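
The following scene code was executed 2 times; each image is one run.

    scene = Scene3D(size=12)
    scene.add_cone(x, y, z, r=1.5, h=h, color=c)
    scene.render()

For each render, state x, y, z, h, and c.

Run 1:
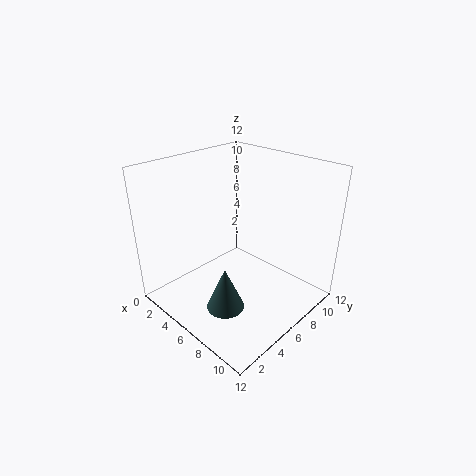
x = 7.5; y = 3; z = 1.5; h = 3.5; c = 'darkslategray'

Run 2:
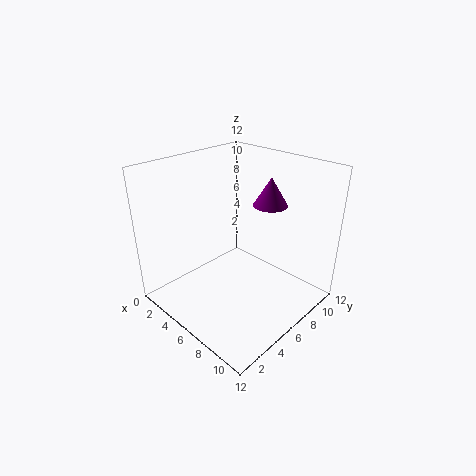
x = 6.5; y = 9.5; z = 8; h = 2.5; c = 'purple'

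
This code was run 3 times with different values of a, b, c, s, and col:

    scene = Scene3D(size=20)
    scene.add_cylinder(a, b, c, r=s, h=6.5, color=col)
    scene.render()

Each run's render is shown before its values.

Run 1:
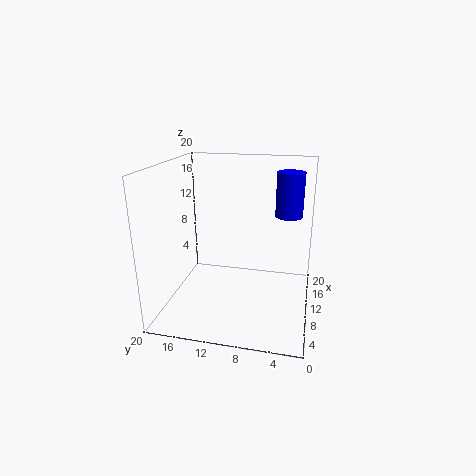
a = 15, b = 3.5, c = 12, s = 2, col = 'blue'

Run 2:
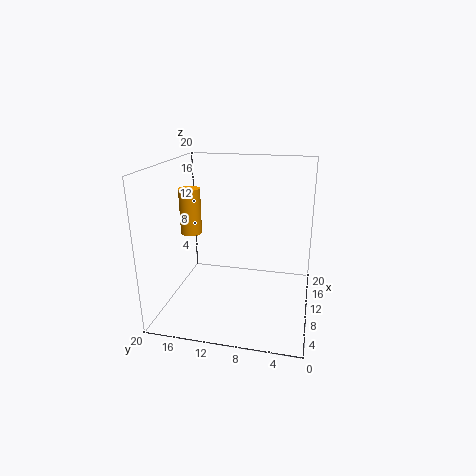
a = 10.5, b = 17, c = 10, s = 1.5, col = 'orange'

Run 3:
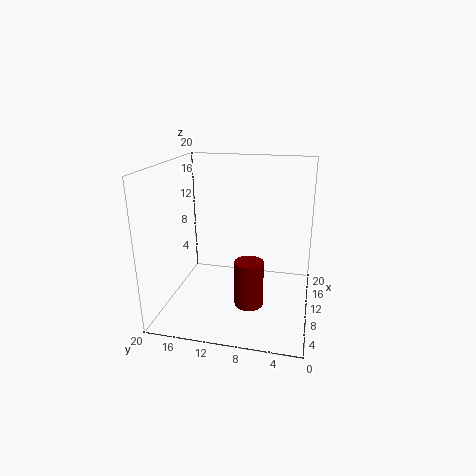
a = 8, b = 8, c = 1, s = 2, col = 'maroon'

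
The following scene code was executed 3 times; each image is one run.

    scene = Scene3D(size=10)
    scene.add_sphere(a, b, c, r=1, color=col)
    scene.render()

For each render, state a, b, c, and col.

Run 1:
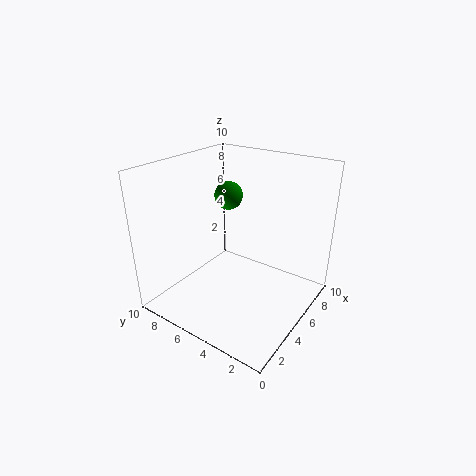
a = 6
b = 6.5
c = 7.5
col = 'green'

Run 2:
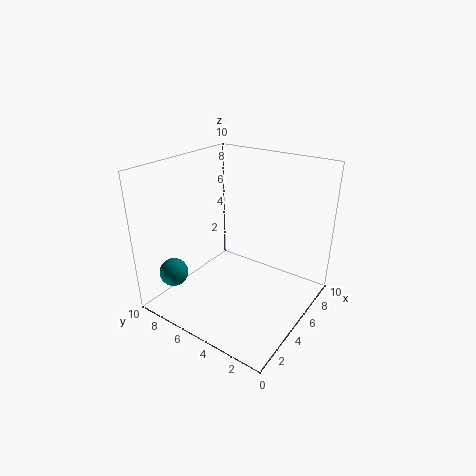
a = 2
b = 8.5
c = 2.5
col = 'teal'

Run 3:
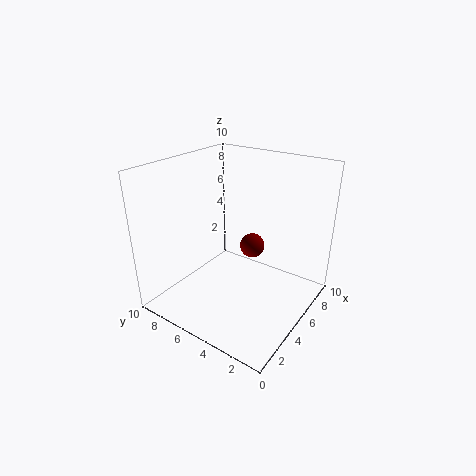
a = 8.5
b = 6
c = 2.5
col = 'maroon'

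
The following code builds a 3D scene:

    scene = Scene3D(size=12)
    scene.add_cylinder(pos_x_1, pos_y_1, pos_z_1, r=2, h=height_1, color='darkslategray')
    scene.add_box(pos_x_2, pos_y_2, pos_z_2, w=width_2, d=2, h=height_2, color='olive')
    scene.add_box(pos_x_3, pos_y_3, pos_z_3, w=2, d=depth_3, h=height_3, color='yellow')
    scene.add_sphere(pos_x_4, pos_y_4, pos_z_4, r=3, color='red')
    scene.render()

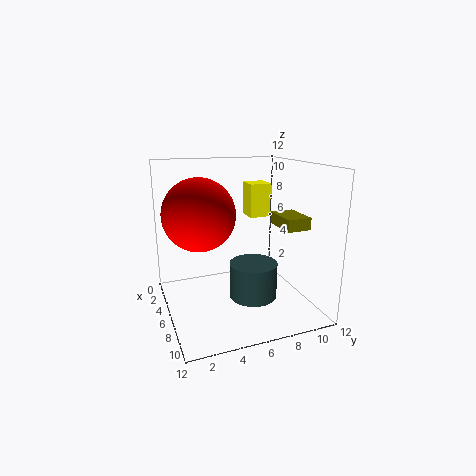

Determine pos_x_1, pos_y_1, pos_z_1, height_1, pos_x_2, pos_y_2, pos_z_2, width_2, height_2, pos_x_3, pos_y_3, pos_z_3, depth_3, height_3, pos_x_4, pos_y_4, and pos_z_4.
pos_x_1 = 7
pos_y_1 = 7
pos_z_1 = 1
height_1 = 3
pos_x_2 = 6
pos_y_2 = 9
pos_z_2 = 7
width_2 = 3
height_2 = 1
pos_x_3 = 2
pos_y_3 = 8
pos_z_3 = 7
depth_3 = 2
height_3 = 3
pos_x_4 = 5
pos_y_4 = 3
pos_z_4 = 8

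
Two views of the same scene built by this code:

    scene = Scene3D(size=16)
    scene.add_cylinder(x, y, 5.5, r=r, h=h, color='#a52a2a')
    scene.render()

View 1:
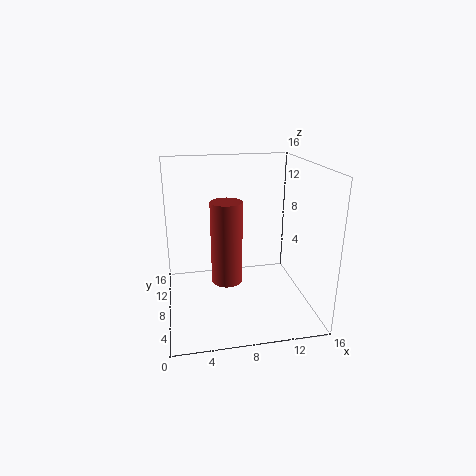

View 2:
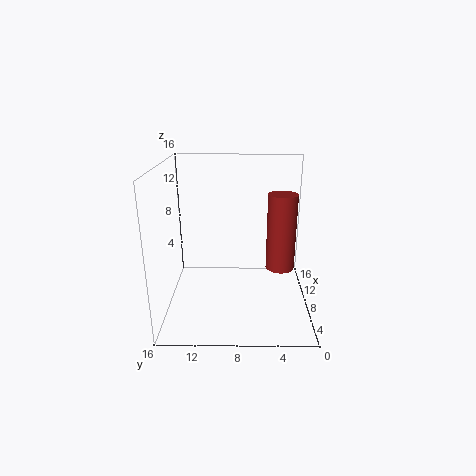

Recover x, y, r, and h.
x = 6; y = 3.5; r = 1.5; h = 8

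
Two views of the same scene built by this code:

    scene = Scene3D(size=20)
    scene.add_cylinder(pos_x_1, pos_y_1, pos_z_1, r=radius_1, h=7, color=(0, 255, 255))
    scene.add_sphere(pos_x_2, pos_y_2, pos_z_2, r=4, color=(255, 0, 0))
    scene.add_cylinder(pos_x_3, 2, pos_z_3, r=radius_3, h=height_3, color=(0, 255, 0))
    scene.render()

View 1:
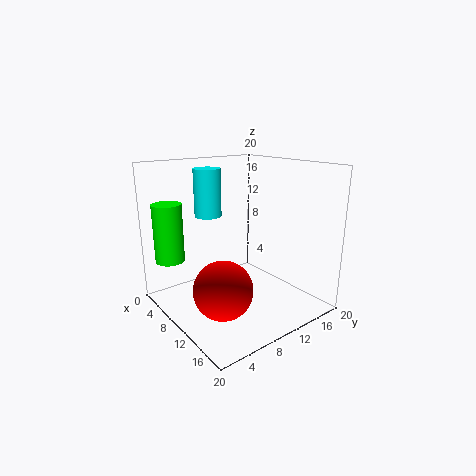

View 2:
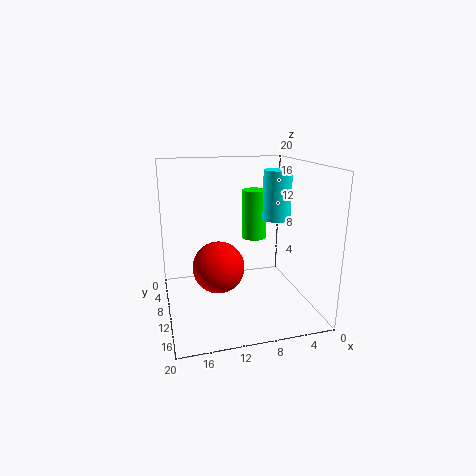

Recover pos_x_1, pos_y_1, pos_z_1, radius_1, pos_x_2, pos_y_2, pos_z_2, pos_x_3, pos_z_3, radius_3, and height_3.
pos_x_1 = 4; pos_y_1 = 9; pos_z_1 = 12; radius_1 = 2; pos_x_2 = 12; pos_y_2 = 6; pos_z_2 = 4; pos_x_3 = 5; pos_z_3 = 7; radius_3 = 2; height_3 = 8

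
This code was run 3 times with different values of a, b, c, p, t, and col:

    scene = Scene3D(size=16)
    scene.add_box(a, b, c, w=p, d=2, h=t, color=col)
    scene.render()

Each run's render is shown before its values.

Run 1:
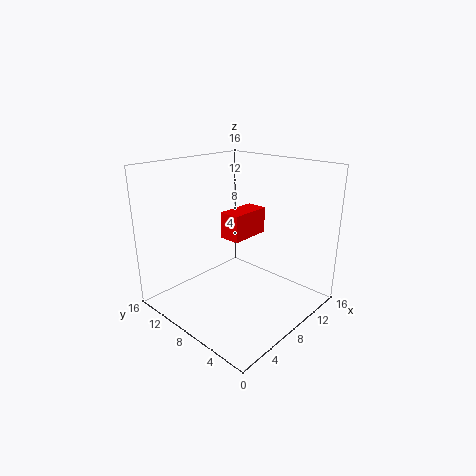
a = 3.5
b = 4
c = 10
p = 4
t = 2.5
col = 'red'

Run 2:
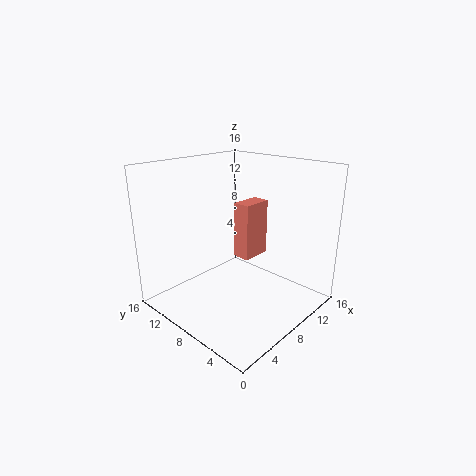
a = 9
b = 7.5
c = 5
p = 3.5
t = 6.5
col = 'salmon'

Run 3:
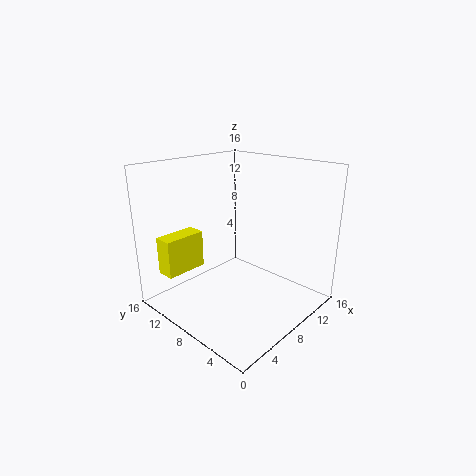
a = 0.5
b = 10.5
c = 5
p = 4.5
t = 4
col = 'yellow'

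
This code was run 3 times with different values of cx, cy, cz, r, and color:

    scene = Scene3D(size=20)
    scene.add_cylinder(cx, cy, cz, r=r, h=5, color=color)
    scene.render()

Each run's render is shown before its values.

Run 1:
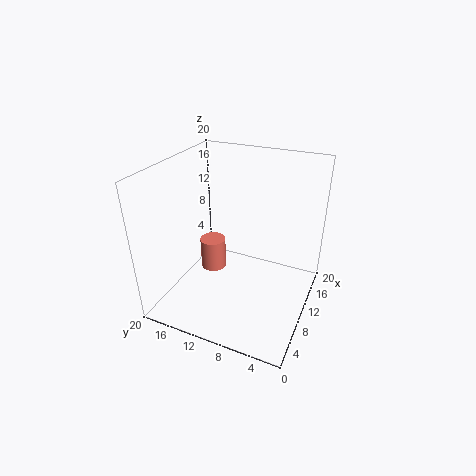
cx = 13.5; cy = 16; cz = 1.5; r = 2; color = 'salmon'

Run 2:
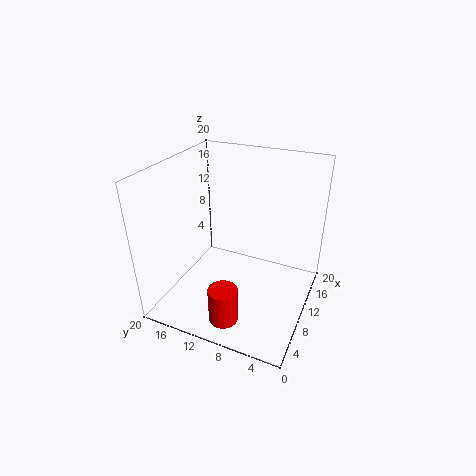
cx = 4; cy = 9.5; cz = 0.5; r = 2; color = 'red'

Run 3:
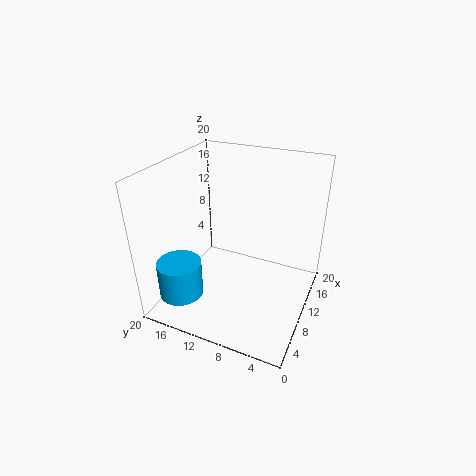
cx = 4; cy = 16; cz = 3; r = 3; color = 'deepskyblue'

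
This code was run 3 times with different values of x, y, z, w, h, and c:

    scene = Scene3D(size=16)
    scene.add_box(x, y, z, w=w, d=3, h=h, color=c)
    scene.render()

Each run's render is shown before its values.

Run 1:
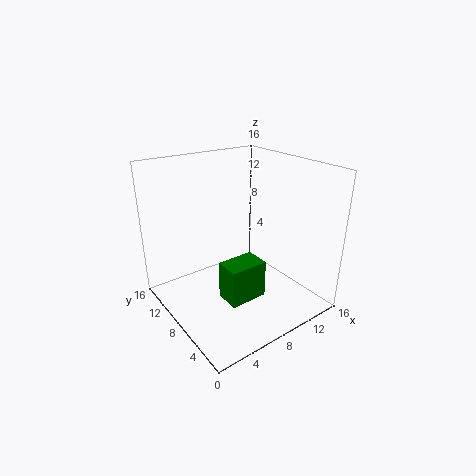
x = 6; y = 6; z = 0.5; w = 4.5; h = 4.5; c = 'green'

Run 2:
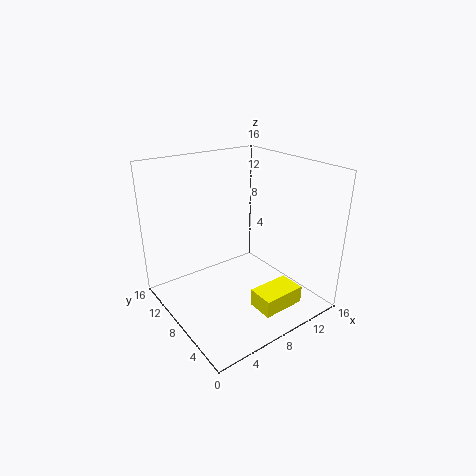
x = 8; y = 2.5; z = 0.5; w = 5; h = 2; c = 'yellow'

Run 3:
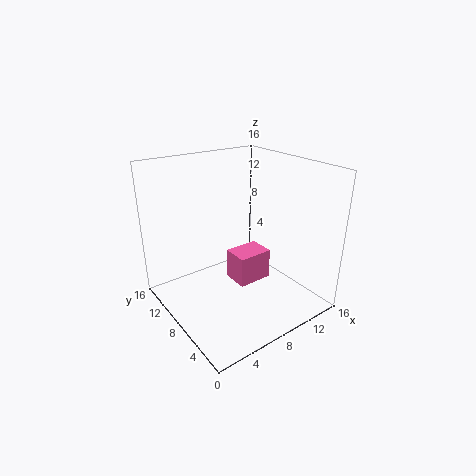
x = 7.5; y = 6.5; z = 2.5; w = 4; h = 3.5; c = 'hotpink'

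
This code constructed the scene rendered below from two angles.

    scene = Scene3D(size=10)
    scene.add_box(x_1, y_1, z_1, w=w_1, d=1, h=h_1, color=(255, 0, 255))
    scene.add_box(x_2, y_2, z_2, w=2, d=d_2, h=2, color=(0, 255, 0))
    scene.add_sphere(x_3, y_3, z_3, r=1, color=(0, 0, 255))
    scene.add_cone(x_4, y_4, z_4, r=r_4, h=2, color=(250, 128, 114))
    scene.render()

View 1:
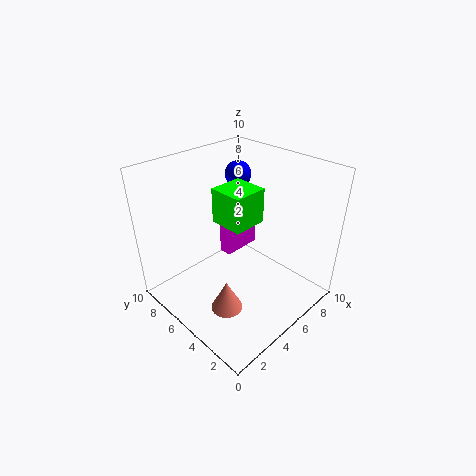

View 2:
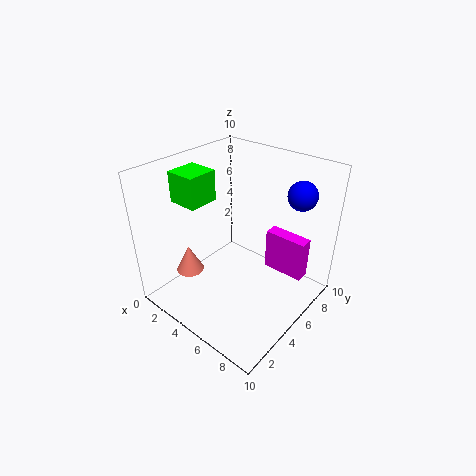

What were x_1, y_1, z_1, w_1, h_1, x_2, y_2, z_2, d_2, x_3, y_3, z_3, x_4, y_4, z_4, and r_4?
x_1 = 6
y_1 = 7
z_1 = 2
w_1 = 3
h_1 = 3
x_2 = 2
y_2 = 2
z_2 = 8
d_2 = 2
x_3 = 8
y_3 = 8
z_3 = 8
x_4 = 2
y_4 = 3
z_4 = 2
r_4 = 1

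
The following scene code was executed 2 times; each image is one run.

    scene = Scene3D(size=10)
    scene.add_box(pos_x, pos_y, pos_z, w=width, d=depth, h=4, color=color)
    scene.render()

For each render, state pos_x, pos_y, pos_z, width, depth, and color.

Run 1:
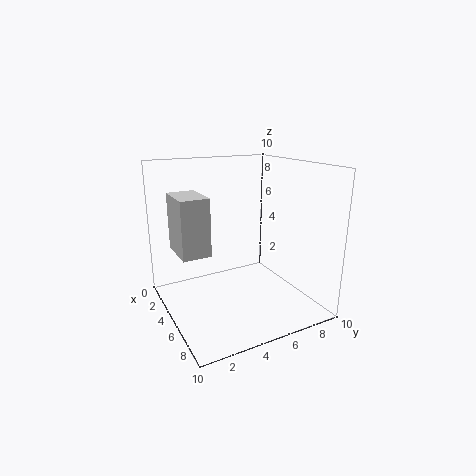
pos_x = 2, pos_y = 1, pos_z = 4, width = 3, depth = 2, color = 'lightgray'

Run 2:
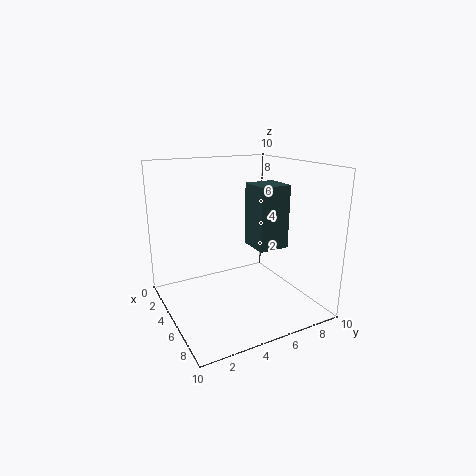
pos_x = 6, pos_y = 5, pos_z = 5, width = 2, depth = 2, color = 'darkslategray'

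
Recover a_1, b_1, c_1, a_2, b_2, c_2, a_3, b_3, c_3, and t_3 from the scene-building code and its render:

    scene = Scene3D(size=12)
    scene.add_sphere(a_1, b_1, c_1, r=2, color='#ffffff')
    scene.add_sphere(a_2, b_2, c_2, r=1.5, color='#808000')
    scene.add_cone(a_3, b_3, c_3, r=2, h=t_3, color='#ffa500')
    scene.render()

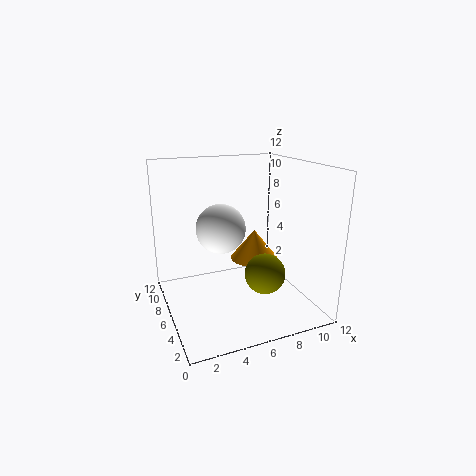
a_1 = 4.5; b_1 = 6; c_1 = 7; a_2 = 6.5; b_2 = 2; c_2 = 4.5; a_3 = 7.5; b_3 = 6; c_3 = 4; t_3 = 2.5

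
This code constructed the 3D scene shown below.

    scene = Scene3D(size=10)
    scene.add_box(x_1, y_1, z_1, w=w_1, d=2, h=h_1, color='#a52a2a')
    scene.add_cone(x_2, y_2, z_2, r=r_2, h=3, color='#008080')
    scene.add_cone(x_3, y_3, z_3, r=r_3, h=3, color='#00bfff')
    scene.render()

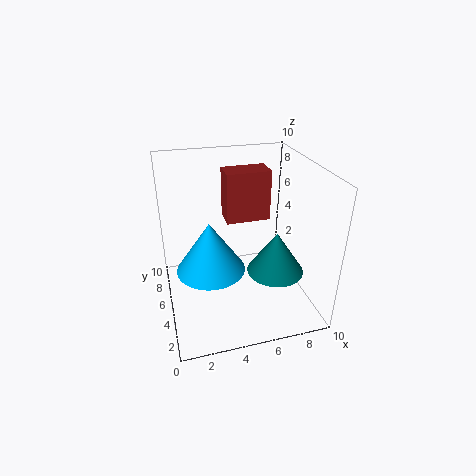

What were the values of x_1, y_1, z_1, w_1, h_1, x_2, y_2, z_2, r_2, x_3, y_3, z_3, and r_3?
x_1 = 5
y_1 = 8
z_1 = 4.5
w_1 = 3.5
h_1 = 4
x_2 = 7.5
y_2 = 4
z_2 = 2.5
r_2 = 2
x_3 = 2.5
y_3 = 2
z_3 = 5
r_3 = 2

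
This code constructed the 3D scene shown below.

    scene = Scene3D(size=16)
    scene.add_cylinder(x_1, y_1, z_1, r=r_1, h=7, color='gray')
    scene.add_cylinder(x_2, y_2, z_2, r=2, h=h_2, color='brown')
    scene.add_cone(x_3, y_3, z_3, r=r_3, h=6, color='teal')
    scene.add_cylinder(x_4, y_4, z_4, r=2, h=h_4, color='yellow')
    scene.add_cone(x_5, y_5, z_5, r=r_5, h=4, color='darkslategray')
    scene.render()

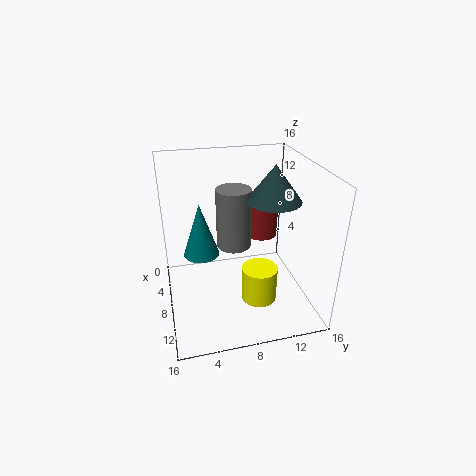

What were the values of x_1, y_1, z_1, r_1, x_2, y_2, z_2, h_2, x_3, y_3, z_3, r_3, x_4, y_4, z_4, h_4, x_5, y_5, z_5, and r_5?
x_1 = 6; y_1 = 8; z_1 = 6; r_1 = 2; x_2 = 4; y_2 = 12; z_2 = 6; h_2 = 5; x_3 = 7; y_3 = 4; z_3 = 6; r_3 = 2; x_4 = 10; y_4 = 10; z_4 = 1; h_4 = 4; x_5 = 8; y_5 = 12; z_5 = 12; r_5 = 3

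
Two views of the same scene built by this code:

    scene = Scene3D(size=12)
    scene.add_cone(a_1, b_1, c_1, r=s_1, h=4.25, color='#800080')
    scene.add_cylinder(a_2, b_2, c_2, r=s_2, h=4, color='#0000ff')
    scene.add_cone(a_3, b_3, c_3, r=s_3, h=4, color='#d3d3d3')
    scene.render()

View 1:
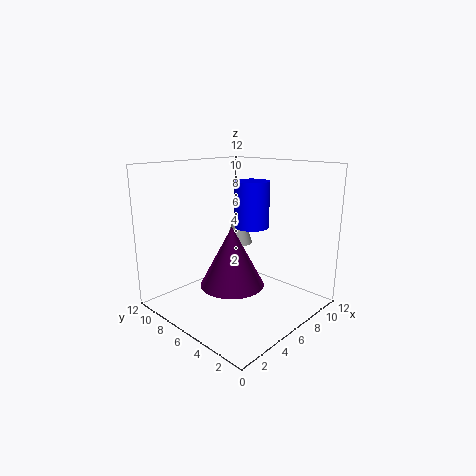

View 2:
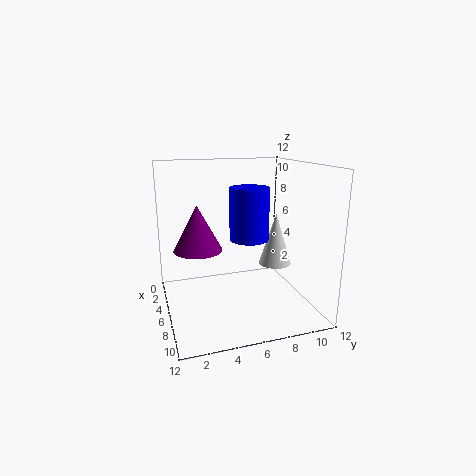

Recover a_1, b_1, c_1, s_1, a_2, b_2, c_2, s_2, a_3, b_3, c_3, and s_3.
a_1 = 2.5, b_1 = 3.25, c_1 = 4, s_1 = 2.25, a_2 = 8, b_2 = 6.25, c_2 = 6.5, s_2 = 1.5, a_3 = 8.5, b_3 = 8.25, c_3 = 4.5, s_3 = 1.25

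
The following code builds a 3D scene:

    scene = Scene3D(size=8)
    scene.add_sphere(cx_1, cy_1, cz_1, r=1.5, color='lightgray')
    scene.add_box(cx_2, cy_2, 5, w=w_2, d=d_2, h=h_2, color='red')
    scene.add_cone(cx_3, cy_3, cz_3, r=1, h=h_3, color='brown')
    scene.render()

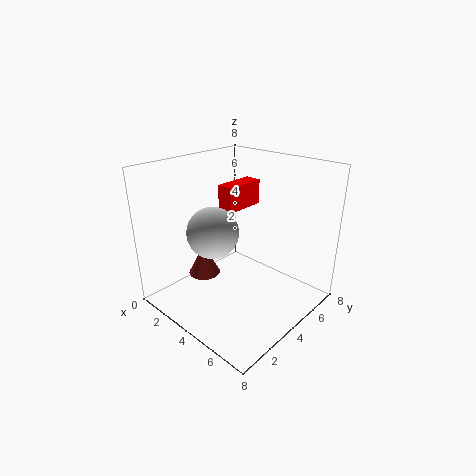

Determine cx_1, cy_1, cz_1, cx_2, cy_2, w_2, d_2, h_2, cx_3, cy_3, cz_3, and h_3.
cx_1 = 2.5, cy_1 = 3.5, cz_1 = 4, cx_2 = 2, cy_2 = 4.5, w_2 = 1, d_2 = 2.5, h_2 = 1.5, cx_3 = 1, cy_3 = 4, cz_3 = 0.5, h_3 = 2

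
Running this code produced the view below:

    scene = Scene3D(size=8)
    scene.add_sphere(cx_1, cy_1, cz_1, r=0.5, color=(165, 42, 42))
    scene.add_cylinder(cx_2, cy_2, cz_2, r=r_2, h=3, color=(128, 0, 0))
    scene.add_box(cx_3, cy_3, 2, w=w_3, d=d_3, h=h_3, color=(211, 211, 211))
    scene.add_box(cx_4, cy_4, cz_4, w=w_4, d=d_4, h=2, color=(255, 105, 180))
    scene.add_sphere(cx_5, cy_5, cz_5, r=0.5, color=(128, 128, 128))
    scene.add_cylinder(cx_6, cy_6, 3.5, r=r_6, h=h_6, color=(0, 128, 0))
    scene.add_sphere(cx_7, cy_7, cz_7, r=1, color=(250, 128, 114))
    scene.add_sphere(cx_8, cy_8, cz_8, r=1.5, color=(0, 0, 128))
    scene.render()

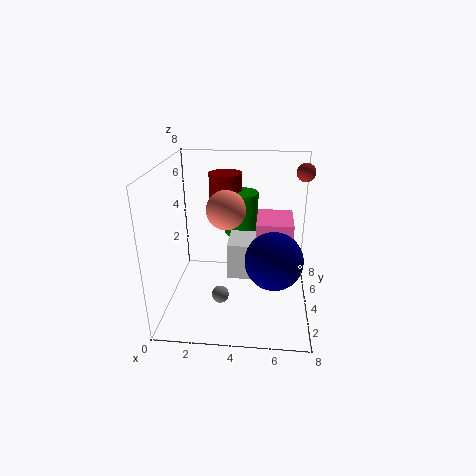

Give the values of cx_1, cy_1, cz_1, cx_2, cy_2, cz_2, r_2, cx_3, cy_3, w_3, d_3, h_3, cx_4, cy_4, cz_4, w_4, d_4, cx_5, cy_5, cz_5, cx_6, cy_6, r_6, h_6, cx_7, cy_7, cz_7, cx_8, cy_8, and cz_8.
cx_1 = 7.5
cy_1 = 5
cz_1 = 7.5
cx_2 = 3
cy_2 = 6.5
cz_2 = 4
r_2 = 1
cx_3 = 3.5
cy_3 = 3
w_3 = 2
d_3 = 2
h_3 = 2
cx_4 = 5
cy_4 = 3.5
cz_4 = 3
w_4 = 2
d_4 = 2.5
cx_5 = 3
cy_5 = 3.5
cz_5 = 0.5
cx_6 = 4
cy_6 = 6
r_6 = 1
h_6 = 2.5
cx_7 = 3.5
cy_7 = 3
cz_7 = 6
cx_8 = 6
cy_8 = 2.5
cz_8 = 3.5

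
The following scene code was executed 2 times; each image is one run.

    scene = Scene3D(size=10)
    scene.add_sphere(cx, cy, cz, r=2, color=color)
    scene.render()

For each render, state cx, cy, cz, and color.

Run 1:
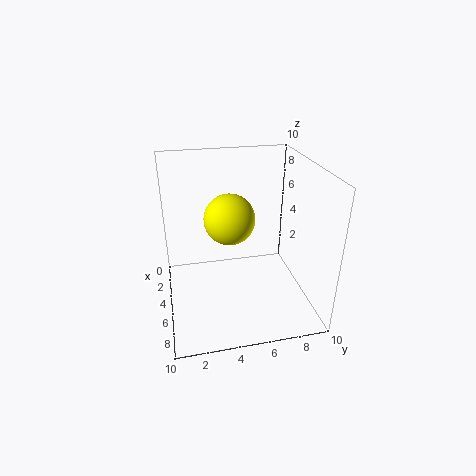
cx = 2, cy = 5, cz = 5, color = 'yellow'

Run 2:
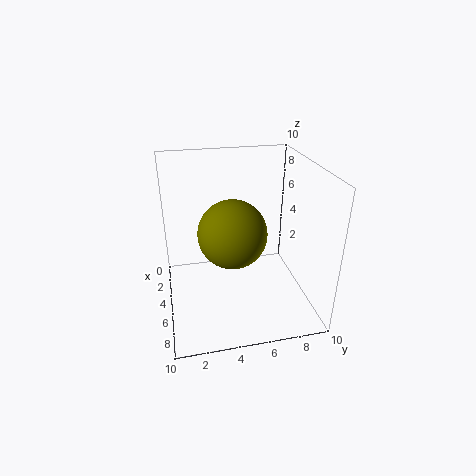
cx = 8, cy = 4, cz = 7, color = 'olive'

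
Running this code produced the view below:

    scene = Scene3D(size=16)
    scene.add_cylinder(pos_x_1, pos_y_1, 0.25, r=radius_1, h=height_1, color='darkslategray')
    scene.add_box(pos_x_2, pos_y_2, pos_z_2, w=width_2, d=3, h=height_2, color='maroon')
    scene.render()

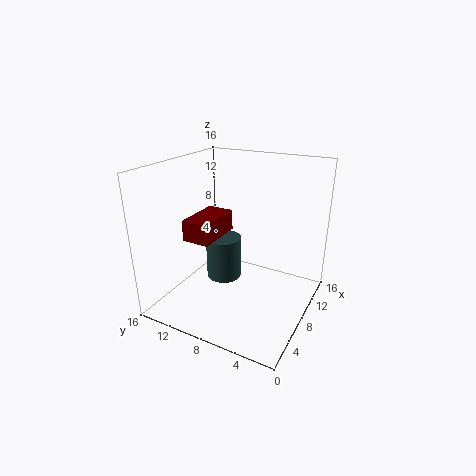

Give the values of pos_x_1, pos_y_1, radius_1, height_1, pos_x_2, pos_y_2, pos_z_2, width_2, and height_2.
pos_x_1 = 11.5, pos_y_1 = 12, radius_1 = 2.25, height_1 = 5.5, pos_x_2 = 3.75, pos_y_2 = 9.25, pos_z_2 = 8.5, width_2 = 5.25, height_2 = 2.25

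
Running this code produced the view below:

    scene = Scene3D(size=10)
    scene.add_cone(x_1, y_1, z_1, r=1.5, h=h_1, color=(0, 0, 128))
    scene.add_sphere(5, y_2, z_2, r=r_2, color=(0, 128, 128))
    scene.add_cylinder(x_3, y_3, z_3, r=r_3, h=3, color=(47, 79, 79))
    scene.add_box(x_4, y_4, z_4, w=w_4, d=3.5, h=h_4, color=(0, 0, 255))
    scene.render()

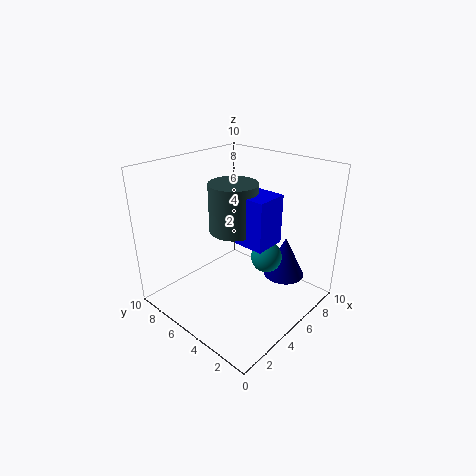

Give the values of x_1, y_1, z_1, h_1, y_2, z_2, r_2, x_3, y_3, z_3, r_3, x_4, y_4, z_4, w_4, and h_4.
x_1 = 8
y_1 = 3
z_1 = 1.5
h_1 = 3
y_2 = 2.5
z_2 = 4.5
r_2 = 1
x_3 = 3.5
y_3 = 4
z_3 = 6.5
r_3 = 1.5
x_4 = 3
y_4 = 1.5
z_4 = 6
w_4 = 2
h_4 = 3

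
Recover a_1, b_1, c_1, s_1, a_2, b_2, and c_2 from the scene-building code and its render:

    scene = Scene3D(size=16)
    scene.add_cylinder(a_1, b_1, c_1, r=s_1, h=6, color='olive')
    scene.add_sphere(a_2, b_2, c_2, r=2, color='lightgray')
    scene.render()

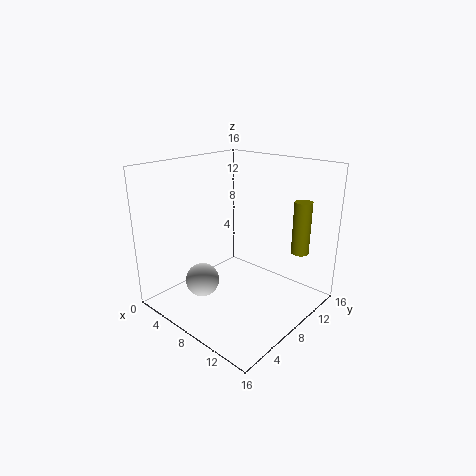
a_1 = 13
b_1 = 13
c_1 = 6
s_1 = 1
a_2 = 4
b_2 = 6
c_2 = 2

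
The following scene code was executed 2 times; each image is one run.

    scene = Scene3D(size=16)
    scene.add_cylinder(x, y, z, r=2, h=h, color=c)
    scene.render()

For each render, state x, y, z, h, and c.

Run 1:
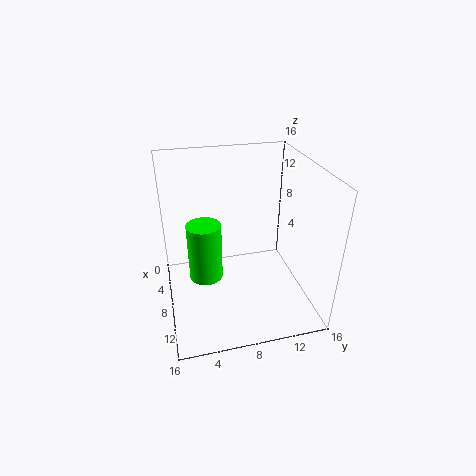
x = 6; y = 4.5; z = 2; h = 7; c = 'lime'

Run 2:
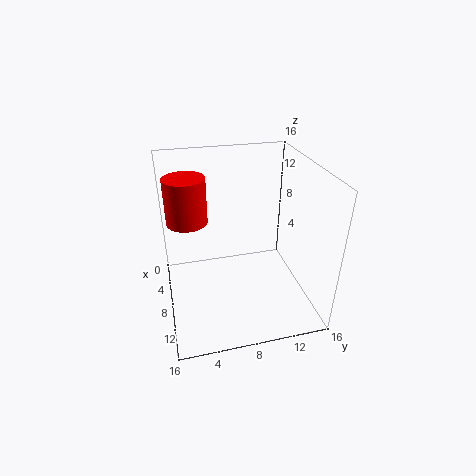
x = 9.5; y = 2.5; z = 11.5; h = 4.5; c = 'red'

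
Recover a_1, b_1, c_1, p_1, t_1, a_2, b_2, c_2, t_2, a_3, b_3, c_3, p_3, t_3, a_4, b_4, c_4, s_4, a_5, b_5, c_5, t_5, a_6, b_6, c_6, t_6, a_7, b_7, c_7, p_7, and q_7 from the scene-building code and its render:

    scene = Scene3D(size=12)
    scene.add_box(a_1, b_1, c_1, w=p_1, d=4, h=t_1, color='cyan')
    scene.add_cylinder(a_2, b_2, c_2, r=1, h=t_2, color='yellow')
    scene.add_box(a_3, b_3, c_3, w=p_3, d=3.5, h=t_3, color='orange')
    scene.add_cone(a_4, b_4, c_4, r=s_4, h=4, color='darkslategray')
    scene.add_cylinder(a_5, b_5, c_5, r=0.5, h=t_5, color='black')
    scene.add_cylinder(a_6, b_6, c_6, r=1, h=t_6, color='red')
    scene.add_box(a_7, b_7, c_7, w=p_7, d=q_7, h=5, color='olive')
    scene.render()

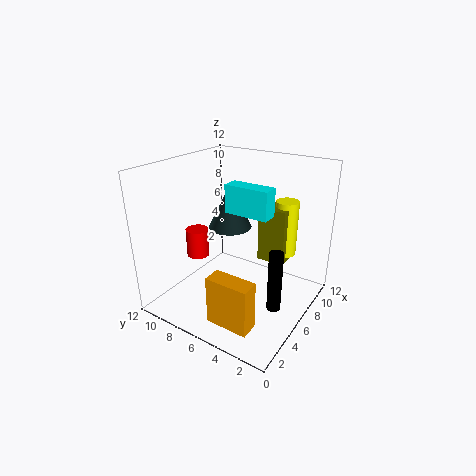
a_1 = 7; b_1 = 4; c_1 = 7.5; p_1 = 1.5; t_1 = 2.5; a_2 = 10; b_2 = 3.5; c_2 = 3.5; t_2 = 5; a_3 = 1.5; b_3 = 2.5; c_3 = 0.5; p_3 = 1.5; t_3 = 4; a_4 = 8.5; b_4 = 8.5; c_4 = 5.5; s_4 = 2; a_5 = 3; b_5 = 1; c_5 = 3; t_5 = 4.5; a_6 = 5.5; b_6 = 10; c_6 = 3.5; t_6 = 2.5; a_7 = 8.5; b_7 = 3; c_7 = 3; p_7 = 2; q_7 = 2.5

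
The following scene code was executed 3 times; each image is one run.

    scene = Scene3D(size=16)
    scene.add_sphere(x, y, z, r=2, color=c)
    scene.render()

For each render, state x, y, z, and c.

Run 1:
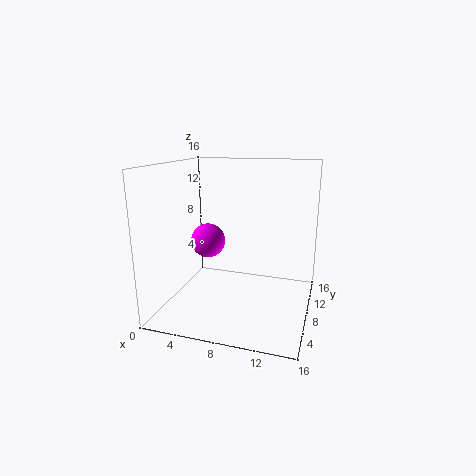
x = 4; y = 9; z = 7; c = 'magenta'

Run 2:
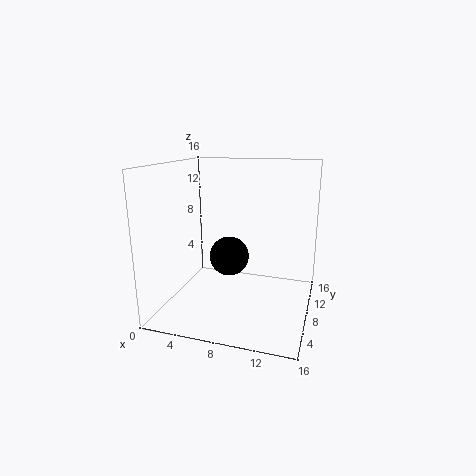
x = 8; y = 5; z = 7; c = 'black'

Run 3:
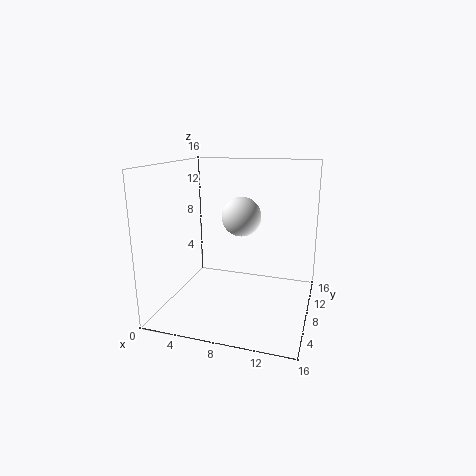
x = 9; y = 6; z = 11; c = 'white'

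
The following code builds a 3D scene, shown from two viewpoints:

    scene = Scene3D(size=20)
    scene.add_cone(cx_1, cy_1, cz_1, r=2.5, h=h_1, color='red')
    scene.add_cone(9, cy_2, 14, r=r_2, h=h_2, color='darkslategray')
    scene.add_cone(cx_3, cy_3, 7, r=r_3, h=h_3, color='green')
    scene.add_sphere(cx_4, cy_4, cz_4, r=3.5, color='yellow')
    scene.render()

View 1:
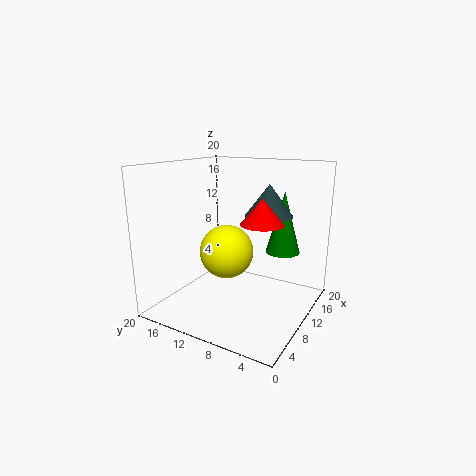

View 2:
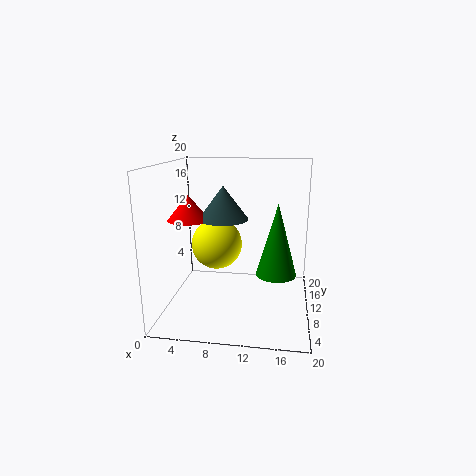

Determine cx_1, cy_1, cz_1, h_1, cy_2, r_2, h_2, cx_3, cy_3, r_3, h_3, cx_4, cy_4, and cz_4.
cx_1 = 5; cy_1 = 4; cz_1 = 14; h_1 = 3; cy_2 = 5; r_2 = 3; h_2 = 4; cx_3 = 15.5; cy_3 = 5.5; r_3 = 2.5; h_3 = 9; cx_4 = 7; cy_4 = 10; cz_4 = 9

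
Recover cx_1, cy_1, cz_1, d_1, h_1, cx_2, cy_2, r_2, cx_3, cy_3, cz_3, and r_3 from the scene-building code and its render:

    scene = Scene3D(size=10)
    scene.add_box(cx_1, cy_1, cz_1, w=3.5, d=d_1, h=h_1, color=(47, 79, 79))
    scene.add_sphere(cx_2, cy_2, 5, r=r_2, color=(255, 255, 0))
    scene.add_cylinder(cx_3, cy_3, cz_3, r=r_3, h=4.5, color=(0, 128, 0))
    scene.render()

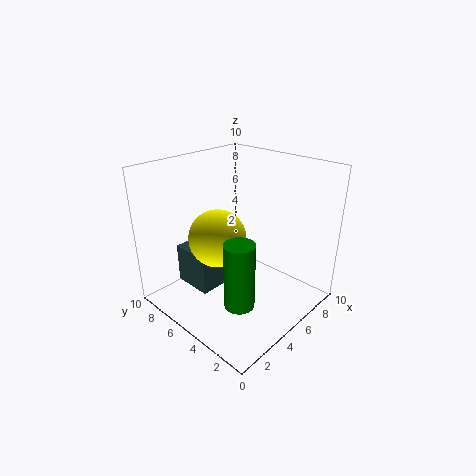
cx_1 = 3; cy_1 = 6.5; cz_1 = 0.5; d_1 = 3; h_1 = 3; cx_2 = 4; cy_2 = 6; r_2 = 2; cx_3 = 3; cy_3 = 3; cz_3 = 1.5; r_3 = 1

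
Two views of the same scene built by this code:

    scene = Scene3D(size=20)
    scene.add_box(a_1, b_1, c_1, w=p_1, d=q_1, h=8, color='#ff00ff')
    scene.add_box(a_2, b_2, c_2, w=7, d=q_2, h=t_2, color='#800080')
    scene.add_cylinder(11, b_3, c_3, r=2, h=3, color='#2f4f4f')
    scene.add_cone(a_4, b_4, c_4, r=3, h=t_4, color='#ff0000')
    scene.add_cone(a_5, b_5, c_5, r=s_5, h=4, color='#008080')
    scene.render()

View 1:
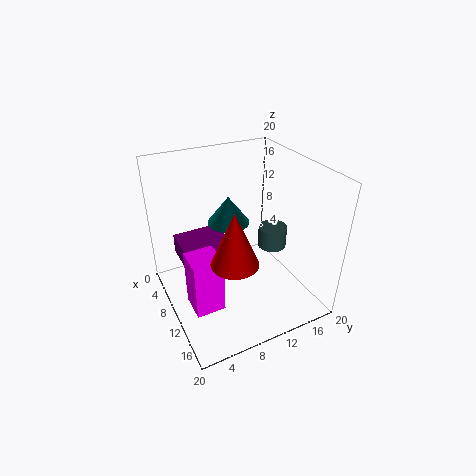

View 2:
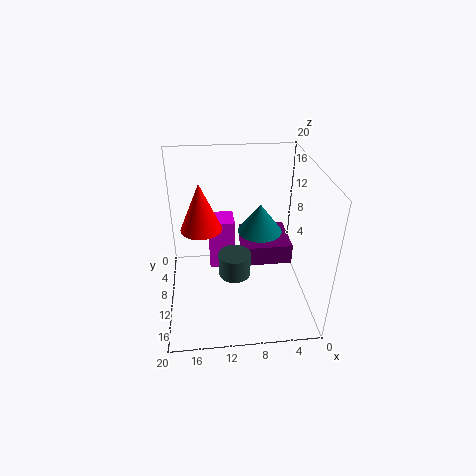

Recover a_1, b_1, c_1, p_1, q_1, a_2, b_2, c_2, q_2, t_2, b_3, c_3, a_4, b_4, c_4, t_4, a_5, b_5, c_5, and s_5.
a_1 = 10, b_1 = 2, c_1 = 2, p_1 = 4, q_1 = 4, a_2 = 2, b_2 = 3, c_2 = 5, q_2 = 7, t_2 = 3, b_3 = 15, c_3 = 8, a_4 = 15, b_4 = 7, c_4 = 10, t_4 = 7, a_5 = 7, b_5 = 10, c_5 = 11, s_5 = 3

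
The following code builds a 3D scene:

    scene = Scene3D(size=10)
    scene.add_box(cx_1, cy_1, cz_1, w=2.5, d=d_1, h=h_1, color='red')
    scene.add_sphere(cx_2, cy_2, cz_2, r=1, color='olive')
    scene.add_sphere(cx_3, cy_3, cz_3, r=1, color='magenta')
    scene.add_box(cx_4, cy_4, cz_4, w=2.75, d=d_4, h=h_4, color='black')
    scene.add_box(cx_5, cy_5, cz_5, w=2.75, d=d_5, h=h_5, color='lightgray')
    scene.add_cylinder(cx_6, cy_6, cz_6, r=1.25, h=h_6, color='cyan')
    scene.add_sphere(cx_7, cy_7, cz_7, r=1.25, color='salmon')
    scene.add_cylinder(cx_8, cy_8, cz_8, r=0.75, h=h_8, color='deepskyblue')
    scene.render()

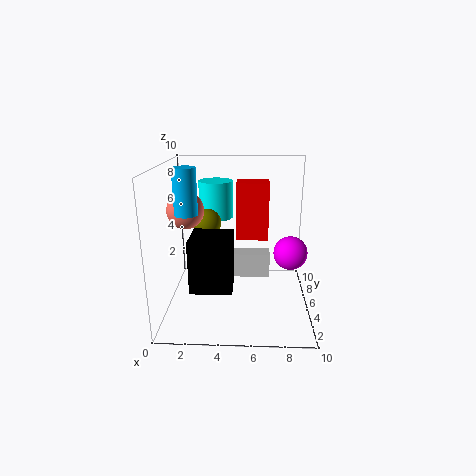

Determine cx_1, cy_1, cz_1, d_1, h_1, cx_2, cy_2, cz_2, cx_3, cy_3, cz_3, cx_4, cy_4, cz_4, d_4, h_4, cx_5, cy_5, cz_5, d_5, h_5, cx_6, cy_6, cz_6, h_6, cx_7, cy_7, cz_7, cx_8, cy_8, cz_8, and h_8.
cx_1 = 4.75
cy_1 = 7.75
cz_1 = 3.75
d_1 = 1.75
h_1 = 4.5
cx_2 = 2.75
cy_2 = 6
cz_2 = 5.75
cx_3 = 8.25
cy_3 = 2
cz_3 = 5.25
cx_4 = 2
cy_4 = 2
cz_4 = 2.25
d_4 = 2.75
h_4 = 3.5
cx_5 = 4.5
cy_5 = 5
cz_5 = 2
d_5 = 1.25
h_5 = 1.75
cx_6 = 3.25
cy_6 = 7.5
cz_6 = 5.75
h_6 = 2.75
cx_7 = 1.5
cy_7 = 4.75
cz_7 = 7
cx_8 = 1.75
cy_8 = 3.75
cz_8 = 7
h_8 = 3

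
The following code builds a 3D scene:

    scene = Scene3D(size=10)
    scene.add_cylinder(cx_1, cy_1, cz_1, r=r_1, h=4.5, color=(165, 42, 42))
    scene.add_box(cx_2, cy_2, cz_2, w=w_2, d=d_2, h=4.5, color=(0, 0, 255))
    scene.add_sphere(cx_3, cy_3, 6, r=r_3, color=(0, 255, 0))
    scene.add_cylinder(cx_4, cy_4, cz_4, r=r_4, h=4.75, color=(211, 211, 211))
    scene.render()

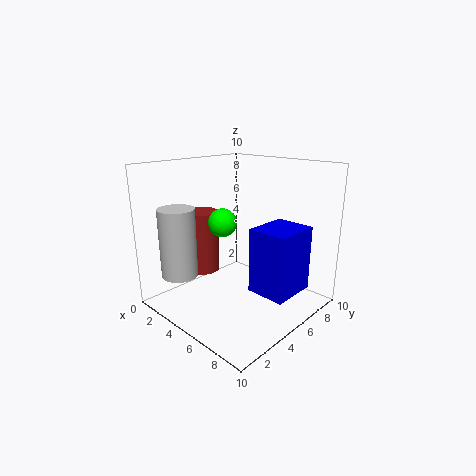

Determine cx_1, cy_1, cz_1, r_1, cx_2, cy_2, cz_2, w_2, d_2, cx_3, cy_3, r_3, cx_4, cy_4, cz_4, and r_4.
cx_1 = 2, cy_1 = 4.25, cz_1 = 2, r_1 = 1.25, cx_2 = 6.25, cy_2 = 4.75, cz_2 = 1.5, w_2 = 2.75, d_2 = 3.25, cx_3 = 4, cy_3 = 4.5, r_3 = 1, cx_4 = 2.5, cy_4 = 1.75, cz_4 = 2.5, r_4 = 1.25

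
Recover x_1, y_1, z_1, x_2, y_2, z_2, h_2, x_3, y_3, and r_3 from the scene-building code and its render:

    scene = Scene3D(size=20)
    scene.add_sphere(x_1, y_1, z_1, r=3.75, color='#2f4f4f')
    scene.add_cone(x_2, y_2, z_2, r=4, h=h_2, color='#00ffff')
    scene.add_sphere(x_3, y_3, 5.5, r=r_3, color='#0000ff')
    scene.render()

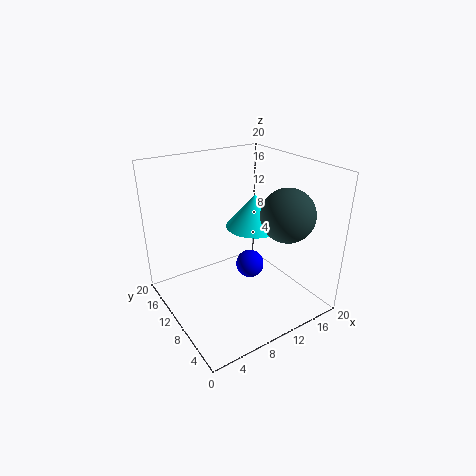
x_1 = 15.75
y_1 = 6.5
z_1 = 13.25
x_2 = 13.25
y_2 = 10.75
z_2 = 10.75
h_2 = 4.75
x_3 = 11.75
y_3 = 9.5
r_3 = 2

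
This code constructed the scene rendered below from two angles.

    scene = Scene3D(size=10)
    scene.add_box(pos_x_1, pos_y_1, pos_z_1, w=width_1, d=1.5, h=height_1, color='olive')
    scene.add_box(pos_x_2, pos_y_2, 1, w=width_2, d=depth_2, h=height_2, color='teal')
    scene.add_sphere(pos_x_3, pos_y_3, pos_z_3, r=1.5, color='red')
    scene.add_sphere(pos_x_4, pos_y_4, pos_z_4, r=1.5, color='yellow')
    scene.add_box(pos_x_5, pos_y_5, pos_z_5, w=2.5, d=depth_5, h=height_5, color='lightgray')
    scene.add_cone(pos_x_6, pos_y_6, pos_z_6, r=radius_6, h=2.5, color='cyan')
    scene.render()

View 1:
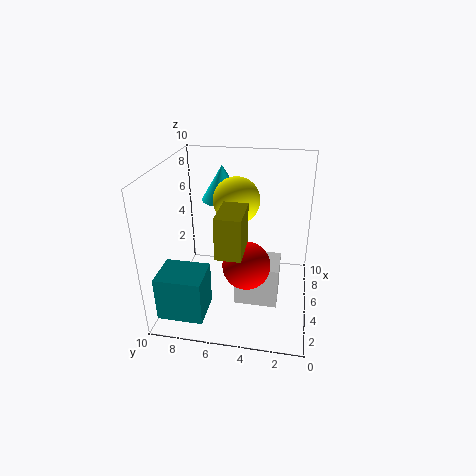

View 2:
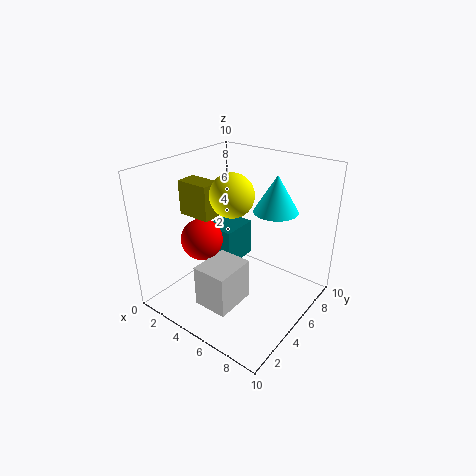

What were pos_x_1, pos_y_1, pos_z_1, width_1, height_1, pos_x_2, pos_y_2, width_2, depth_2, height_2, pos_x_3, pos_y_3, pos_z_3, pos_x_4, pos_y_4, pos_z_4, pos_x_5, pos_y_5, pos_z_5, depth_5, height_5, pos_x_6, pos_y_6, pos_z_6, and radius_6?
pos_x_1 = 0.5
pos_y_1 = 4
pos_z_1 = 6
width_1 = 2.5
height_1 = 2.5
pos_x_2 = 0.5
pos_y_2 = 6.5
width_2 = 2.5
depth_2 = 3
height_2 = 3
pos_x_3 = 2.5
pos_y_3 = 4
pos_z_3 = 4.5
pos_x_4 = 4.5
pos_y_4 = 5
pos_z_4 = 8
pos_x_5 = 3.5
pos_y_5 = 2
pos_z_5 = 0.5
depth_5 = 3
height_5 = 3
pos_x_6 = 7
pos_y_6 = 6.5
pos_z_6 = 7
radius_6 = 1.5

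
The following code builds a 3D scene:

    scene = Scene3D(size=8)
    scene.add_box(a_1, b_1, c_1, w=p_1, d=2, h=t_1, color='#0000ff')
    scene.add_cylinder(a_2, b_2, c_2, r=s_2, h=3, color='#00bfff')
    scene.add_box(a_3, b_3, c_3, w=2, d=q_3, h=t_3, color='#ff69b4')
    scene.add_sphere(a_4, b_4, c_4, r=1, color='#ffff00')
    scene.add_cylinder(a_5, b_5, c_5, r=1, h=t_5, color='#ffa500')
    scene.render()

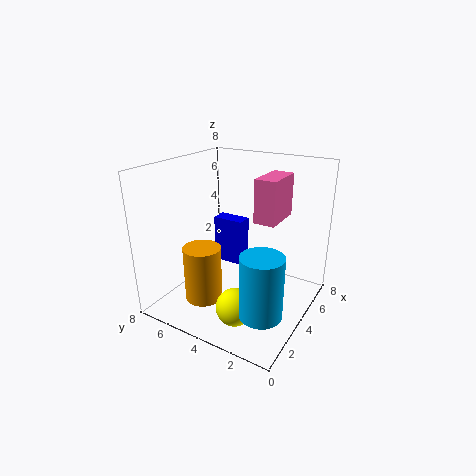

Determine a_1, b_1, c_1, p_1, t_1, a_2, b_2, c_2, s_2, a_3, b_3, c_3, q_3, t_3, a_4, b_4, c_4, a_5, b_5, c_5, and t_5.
a_1 = 6
b_1 = 5
c_1 = 1
p_1 = 1
t_1 = 3
a_2 = 1
b_2 = 1
c_2 = 2
s_2 = 1
a_3 = 2
b_3 = 1
c_3 = 6
q_3 = 1
t_3 = 2
a_4 = 2
b_4 = 3
c_4 = 1
a_5 = 2
b_5 = 5
c_5 = 1
t_5 = 3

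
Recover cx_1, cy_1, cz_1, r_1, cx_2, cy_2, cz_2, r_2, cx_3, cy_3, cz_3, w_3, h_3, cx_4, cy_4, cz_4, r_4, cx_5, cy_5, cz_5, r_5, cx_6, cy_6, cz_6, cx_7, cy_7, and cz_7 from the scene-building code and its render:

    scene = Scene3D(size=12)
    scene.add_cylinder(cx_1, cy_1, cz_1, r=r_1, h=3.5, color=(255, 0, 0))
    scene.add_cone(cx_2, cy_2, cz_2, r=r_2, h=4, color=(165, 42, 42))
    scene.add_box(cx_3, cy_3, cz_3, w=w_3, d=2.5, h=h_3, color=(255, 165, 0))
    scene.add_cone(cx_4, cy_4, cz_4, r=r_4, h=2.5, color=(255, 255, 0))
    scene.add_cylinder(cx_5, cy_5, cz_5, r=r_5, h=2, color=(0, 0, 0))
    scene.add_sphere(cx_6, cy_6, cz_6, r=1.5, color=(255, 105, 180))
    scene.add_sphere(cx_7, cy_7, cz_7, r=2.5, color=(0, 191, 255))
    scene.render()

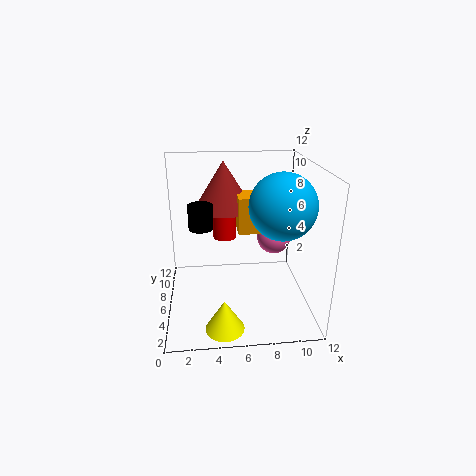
cx_1 = 5
cy_1 = 7.5
cz_1 = 5.5
r_1 = 1
cx_2 = 5
cy_2 = 8
cz_2 = 8
r_2 = 2.5
cx_3 = 6
cy_3 = 5.5
cz_3 = 6.5
w_3 = 3
h_3 = 3
cx_4 = 4.5
cy_4 = 1.5
cz_4 = 0.5
r_4 = 1.5
cx_5 = 3
cy_5 = 6
cz_5 = 7
r_5 = 1
cx_6 = 9.5
cy_6 = 8
cz_6 = 5
cx_7 = 9
cy_7 = 3.5
cz_7 = 9.5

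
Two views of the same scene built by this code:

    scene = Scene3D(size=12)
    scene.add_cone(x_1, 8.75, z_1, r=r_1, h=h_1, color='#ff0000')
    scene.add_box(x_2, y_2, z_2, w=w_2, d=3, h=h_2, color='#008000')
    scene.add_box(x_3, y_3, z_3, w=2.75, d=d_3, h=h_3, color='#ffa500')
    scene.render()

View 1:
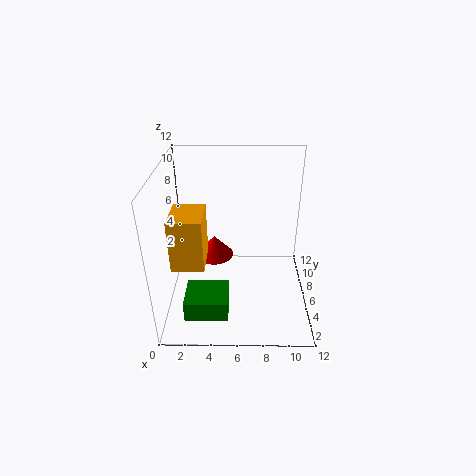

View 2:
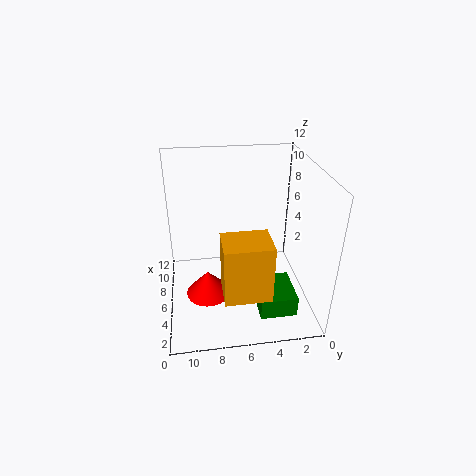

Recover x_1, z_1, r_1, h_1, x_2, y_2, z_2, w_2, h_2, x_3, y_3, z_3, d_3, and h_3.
x_1 = 3.75, z_1 = 2.5, r_1 = 1.75, h_1 = 2, x_2 = 1.75, y_2 = 1.75, z_2 = 0.75, w_2 = 3.5, h_2 = 1.75, x_3 = 0.5, y_3 = 4.25, z_3 = 3.75, d_3 = 3.5, h_3 = 4.5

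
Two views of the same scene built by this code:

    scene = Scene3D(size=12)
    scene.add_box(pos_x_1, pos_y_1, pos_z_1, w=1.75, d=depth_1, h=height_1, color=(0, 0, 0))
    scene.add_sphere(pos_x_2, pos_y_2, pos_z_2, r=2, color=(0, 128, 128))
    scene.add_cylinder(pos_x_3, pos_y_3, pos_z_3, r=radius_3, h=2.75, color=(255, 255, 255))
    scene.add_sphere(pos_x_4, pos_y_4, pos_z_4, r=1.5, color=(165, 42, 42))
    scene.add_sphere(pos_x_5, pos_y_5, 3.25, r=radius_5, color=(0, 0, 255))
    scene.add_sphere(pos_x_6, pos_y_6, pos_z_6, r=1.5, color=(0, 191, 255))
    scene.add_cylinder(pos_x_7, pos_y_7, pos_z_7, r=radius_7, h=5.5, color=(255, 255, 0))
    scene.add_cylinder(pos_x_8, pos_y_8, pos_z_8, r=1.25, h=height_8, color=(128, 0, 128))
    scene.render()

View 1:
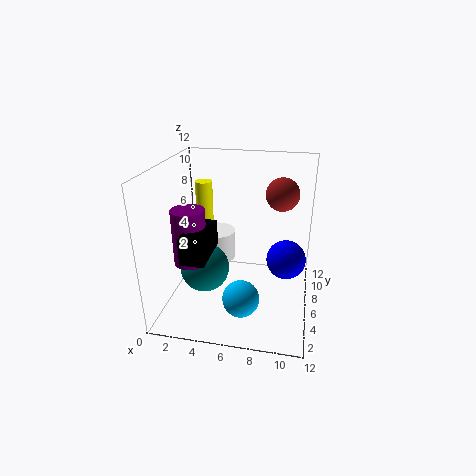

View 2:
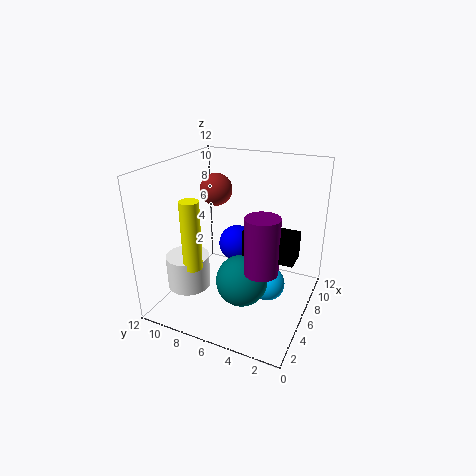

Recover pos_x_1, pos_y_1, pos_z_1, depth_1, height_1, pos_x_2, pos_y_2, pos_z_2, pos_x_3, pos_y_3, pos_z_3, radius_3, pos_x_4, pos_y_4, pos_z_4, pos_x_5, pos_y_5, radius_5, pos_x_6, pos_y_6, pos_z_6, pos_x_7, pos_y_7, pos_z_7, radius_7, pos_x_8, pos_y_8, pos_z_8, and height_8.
pos_x_1 = 3
pos_y_1 = 0.5
pos_z_1 = 6.25
depth_1 = 3.75
height_1 = 2
pos_x_2 = 3.5
pos_y_2 = 4.5
pos_z_2 = 3.75
pos_x_3 = 3.25
pos_y_3 = 9.25
pos_z_3 = 2.25
radius_3 = 1.75
pos_x_4 = 9.25
pos_y_4 = 9.75
pos_z_4 = 8.75
pos_x_5 = 10
pos_y_5 = 8
radius_5 = 1.75
pos_x_6 = 6.75
pos_y_6 = 3.5
pos_z_6 = 1.75
pos_x_7 = 2.5
pos_y_7 = 8.25
pos_z_7 = 4.5
radius_7 = 0.75
pos_x_8 = 3
pos_y_8 = 2.75
pos_z_8 = 5.25
height_8 = 4.25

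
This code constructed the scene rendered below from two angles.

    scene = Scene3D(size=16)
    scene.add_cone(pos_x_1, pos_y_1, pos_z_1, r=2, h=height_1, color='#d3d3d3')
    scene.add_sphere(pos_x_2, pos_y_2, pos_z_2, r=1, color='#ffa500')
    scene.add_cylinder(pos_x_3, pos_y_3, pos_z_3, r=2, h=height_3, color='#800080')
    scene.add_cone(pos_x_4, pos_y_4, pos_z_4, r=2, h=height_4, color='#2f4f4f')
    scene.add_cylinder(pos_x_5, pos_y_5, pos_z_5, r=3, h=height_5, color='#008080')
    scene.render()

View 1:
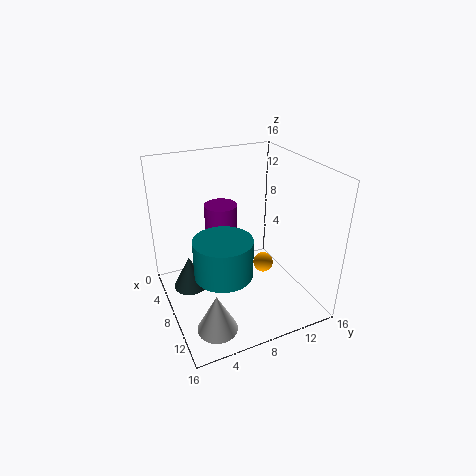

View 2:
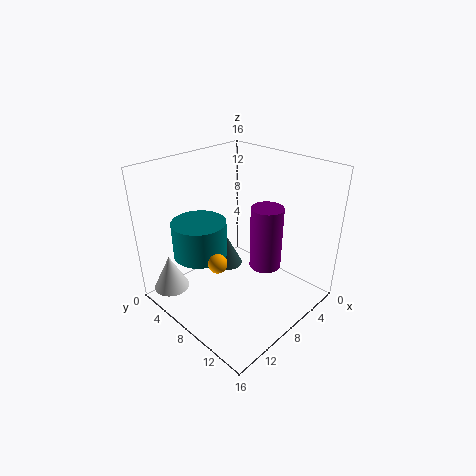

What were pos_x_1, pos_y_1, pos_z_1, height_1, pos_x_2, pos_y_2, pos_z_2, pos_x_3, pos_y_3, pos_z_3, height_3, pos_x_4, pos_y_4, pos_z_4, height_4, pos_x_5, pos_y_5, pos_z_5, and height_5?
pos_x_1 = 14
pos_y_1 = 3
pos_z_1 = 2
height_1 = 4
pos_x_2 = 12
pos_y_2 = 9
pos_z_2 = 7
pos_x_3 = 3
pos_y_3 = 8
pos_z_3 = 2
height_3 = 8
pos_x_4 = 5
pos_y_4 = 3
pos_z_4 = 1
height_4 = 4
pos_x_5 = 11
pos_y_5 = 5
pos_z_5 = 6
height_5 = 4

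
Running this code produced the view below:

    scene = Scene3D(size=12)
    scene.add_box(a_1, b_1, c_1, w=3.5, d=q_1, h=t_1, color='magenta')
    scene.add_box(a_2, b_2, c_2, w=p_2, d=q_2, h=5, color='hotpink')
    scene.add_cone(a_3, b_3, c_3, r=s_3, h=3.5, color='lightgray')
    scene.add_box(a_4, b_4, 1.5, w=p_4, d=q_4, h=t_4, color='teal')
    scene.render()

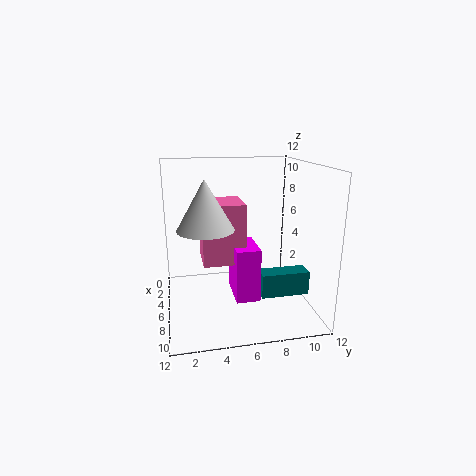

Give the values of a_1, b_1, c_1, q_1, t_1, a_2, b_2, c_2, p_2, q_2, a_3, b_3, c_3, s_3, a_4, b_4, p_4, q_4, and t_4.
a_1 = 4.5
b_1 = 5.5
c_1 = 1
q_1 = 2
t_1 = 4.5
a_2 = 3.5
b_2 = 3
c_2 = 4
p_2 = 3.5
q_2 = 3.5
a_3 = 9.5
b_3 = 3
c_3 = 8
s_3 = 2
a_4 = 7
b_4 = 7.5
p_4 = 1.5
q_4 = 4
t_4 = 2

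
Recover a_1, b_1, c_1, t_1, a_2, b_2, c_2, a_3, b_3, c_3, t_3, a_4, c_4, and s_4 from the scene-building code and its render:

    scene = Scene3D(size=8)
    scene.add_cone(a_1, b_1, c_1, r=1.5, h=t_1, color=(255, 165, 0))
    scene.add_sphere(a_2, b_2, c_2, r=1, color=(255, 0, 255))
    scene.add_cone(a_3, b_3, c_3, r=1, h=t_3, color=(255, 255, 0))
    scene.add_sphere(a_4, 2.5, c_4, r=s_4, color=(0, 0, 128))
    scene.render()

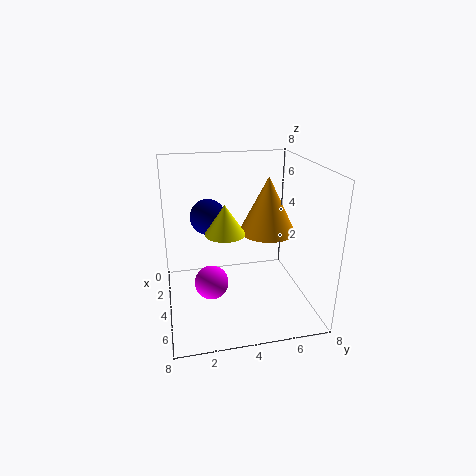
a_1 = 4.5; b_1 = 5.5; c_1 = 4.5; t_1 = 3; a_2 = 3.5; b_2 = 2.5; c_2 = 1; a_3 = 5.5; b_3 = 3; c_3 = 5; t_3 = 1.5; a_4 = 3; c_4 = 5; s_4 = 1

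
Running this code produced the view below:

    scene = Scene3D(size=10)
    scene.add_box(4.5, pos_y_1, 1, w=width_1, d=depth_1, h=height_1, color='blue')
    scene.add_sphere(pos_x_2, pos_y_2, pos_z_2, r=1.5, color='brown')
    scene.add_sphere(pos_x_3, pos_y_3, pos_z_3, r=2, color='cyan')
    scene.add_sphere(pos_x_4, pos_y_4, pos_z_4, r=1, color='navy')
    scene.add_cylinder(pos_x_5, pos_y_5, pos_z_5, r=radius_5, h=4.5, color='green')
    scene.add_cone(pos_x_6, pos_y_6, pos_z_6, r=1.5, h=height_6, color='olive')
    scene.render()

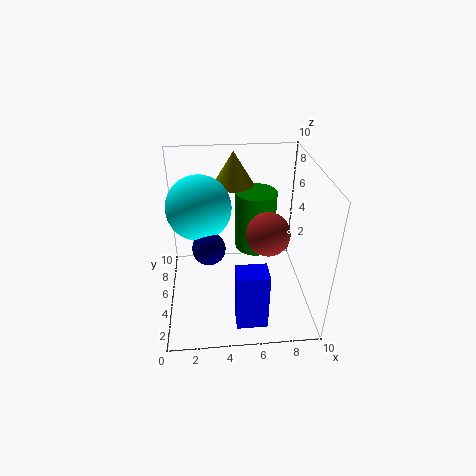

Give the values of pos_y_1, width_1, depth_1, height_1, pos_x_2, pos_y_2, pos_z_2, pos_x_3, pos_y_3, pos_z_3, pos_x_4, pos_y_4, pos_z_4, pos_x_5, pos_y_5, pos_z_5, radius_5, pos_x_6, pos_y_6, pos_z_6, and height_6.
pos_y_1 = 0.5
width_1 = 2
depth_1 = 1.5
height_1 = 4
pos_x_2 = 7
pos_y_2 = 4.5
pos_z_2 = 5.5
pos_x_3 = 2.5
pos_y_3 = 4
pos_z_3 = 8
pos_x_4 = 3
pos_y_4 = 2.5
pos_z_4 = 6
pos_x_5 = 6.5
pos_y_5 = 7
pos_z_5 = 3
radius_5 = 1.5
pos_x_6 = 5
pos_y_6 = 8.5
pos_z_6 = 7.5
height_6 = 2.5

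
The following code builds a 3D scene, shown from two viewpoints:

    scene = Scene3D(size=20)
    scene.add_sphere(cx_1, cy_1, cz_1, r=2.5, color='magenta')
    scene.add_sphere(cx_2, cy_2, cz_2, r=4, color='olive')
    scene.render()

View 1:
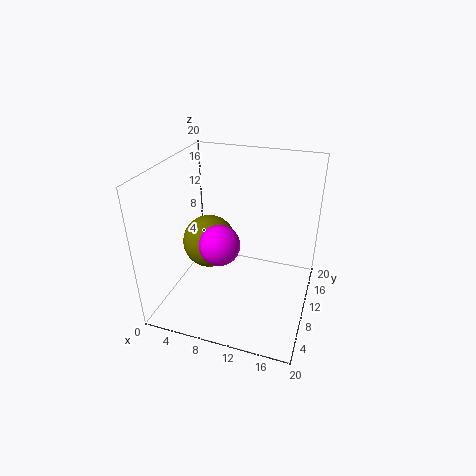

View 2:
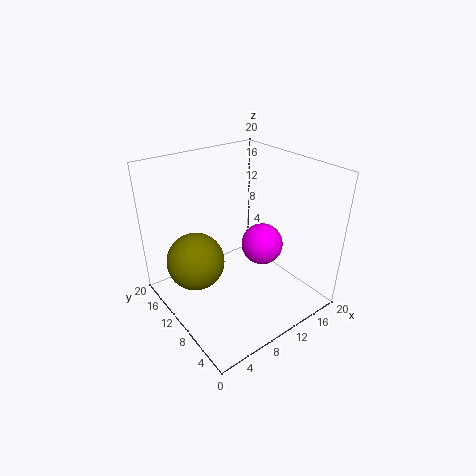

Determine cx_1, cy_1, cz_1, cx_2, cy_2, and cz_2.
cx_1 = 9.5
cy_1 = 4.5
cz_1 = 12
cx_2 = 4.5
cy_2 = 12.5
cz_2 = 7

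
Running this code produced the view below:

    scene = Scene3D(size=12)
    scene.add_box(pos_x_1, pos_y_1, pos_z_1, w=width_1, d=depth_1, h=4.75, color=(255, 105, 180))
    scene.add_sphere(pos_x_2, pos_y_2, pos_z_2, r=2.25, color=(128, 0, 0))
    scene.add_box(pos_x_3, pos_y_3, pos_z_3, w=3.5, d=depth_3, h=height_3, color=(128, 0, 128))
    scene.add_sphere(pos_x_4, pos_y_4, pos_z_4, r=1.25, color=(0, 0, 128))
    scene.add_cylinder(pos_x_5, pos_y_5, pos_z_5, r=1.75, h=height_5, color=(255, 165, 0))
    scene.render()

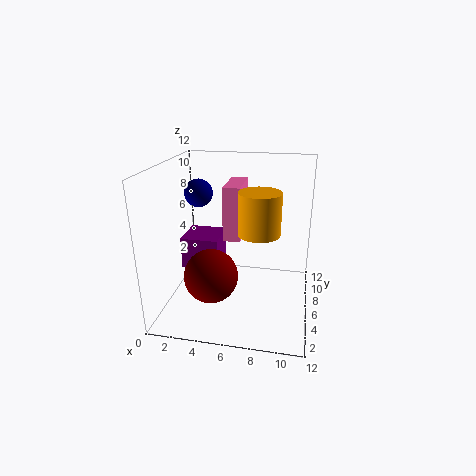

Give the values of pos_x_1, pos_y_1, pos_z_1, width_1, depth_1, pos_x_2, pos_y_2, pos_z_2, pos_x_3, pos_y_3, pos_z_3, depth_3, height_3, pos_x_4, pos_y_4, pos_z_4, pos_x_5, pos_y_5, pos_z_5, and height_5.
pos_x_1 = 4.5, pos_y_1 = 6.75, pos_z_1 = 5.25, width_1 = 1.5, depth_1 = 4, pos_x_2 = 4, pos_y_2 = 4.5, pos_z_2 = 3, pos_x_3 = 0.25, pos_y_3 = 7.5, pos_z_3 = 1.75, depth_3 = 3.5, height_3 = 3, pos_x_4 = 2, pos_y_4 = 8.25, pos_z_4 = 9, pos_x_5 = 7.75, pos_y_5 = 6, pos_z_5 = 6.5, height_5 = 3.5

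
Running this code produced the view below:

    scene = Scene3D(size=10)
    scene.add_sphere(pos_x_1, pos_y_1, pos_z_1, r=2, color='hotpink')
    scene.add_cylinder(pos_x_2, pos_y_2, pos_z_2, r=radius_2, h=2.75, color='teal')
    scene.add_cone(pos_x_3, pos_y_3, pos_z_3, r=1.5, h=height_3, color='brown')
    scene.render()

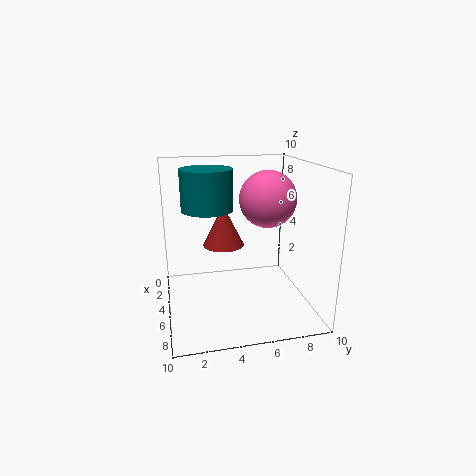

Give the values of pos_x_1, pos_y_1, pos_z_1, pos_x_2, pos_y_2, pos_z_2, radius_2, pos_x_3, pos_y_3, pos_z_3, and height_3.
pos_x_1 = 4.5, pos_y_1 = 7.25, pos_z_1 = 7.5, pos_x_2 = 4.5, pos_y_2 = 3, pos_z_2 = 7, radius_2 = 1.75, pos_x_3 = 3.5, pos_y_3 = 4.25, pos_z_3 = 4, height_3 = 3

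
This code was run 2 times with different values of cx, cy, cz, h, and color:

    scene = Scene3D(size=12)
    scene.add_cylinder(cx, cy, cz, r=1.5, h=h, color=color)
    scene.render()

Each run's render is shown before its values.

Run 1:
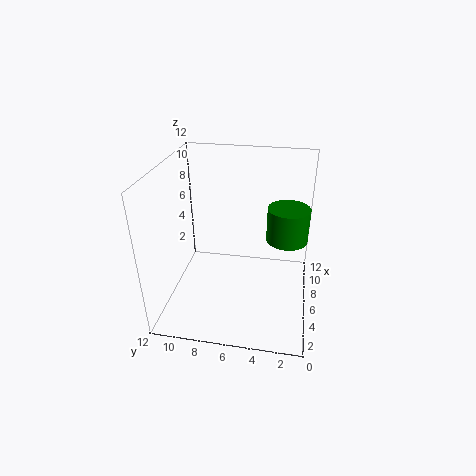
cx = 4, cy = 2, cz = 7.5, h = 2.5, color = 'green'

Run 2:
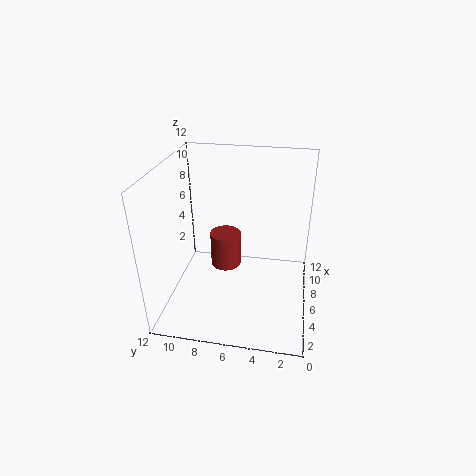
cx = 10, cy = 8, cz = 0.5, h = 3.5, color = 'brown'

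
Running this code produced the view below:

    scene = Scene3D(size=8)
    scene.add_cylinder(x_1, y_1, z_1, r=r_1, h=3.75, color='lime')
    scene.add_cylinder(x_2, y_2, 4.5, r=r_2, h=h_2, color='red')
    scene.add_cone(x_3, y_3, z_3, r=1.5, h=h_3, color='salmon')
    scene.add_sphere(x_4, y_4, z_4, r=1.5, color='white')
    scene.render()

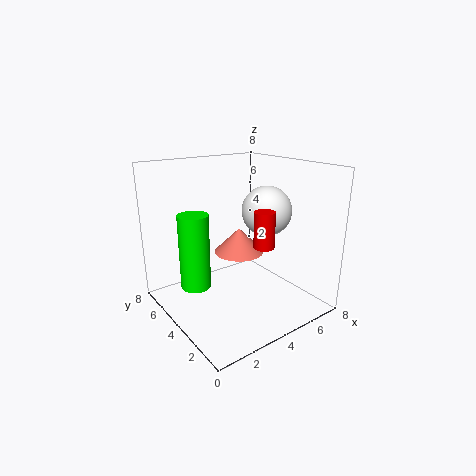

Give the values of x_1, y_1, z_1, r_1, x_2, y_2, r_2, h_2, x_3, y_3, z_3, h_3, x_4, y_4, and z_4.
x_1 = 1, y_1 = 3.5, z_1 = 2.25, r_1 = 0.75, x_2 = 3.5, y_2 = 1.25, r_2 = 0.5, h_2 = 1.75, x_3 = 5, y_3 = 5.25, z_3 = 2.5, h_3 = 1.5, x_4 = 6.5, y_4 = 4.5, z_4 = 5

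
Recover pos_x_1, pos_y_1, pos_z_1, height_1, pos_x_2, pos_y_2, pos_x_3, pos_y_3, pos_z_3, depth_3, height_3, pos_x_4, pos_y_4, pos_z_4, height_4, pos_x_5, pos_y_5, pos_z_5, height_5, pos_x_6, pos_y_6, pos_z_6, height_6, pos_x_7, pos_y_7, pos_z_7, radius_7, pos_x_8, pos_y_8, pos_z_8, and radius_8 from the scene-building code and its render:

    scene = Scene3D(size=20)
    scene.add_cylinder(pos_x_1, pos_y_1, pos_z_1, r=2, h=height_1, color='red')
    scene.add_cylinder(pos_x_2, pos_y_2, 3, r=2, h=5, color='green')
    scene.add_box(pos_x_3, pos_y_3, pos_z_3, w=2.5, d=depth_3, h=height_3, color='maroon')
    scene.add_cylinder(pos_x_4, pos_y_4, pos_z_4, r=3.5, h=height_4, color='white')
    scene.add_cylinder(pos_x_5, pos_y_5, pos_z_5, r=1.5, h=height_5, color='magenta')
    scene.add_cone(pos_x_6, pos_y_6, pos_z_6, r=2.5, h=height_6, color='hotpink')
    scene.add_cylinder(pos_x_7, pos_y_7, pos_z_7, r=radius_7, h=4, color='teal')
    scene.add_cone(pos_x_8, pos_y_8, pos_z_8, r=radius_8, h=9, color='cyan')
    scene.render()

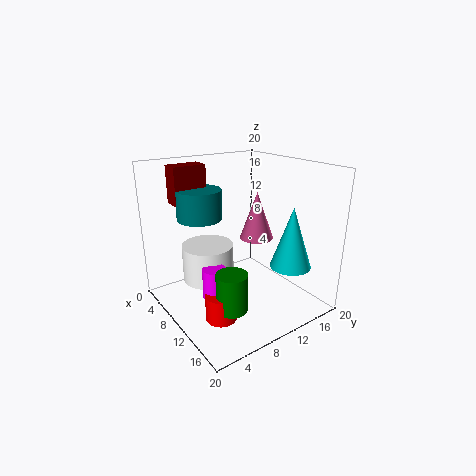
pos_x_1 = 14
pos_y_1 = 4.5
pos_z_1 = 1.5
height_1 = 3.5
pos_x_2 = 15
pos_y_2 = 5.5
pos_x_3 = 4.5
pos_y_3 = 2.5
pos_z_3 = 15
depth_3 = 4.5
height_3 = 5
pos_x_4 = 8.5
pos_y_4 = 6
pos_z_4 = 4.5
height_4 = 5
pos_x_5 = 12.5
pos_y_5 = 4.5
pos_z_5 = 4
height_5 = 4
pos_x_6 = 8.5
pos_y_6 = 14.5
pos_z_6 = 8.5
height_6 = 7
pos_x_7 = 7.5
pos_y_7 = 5.5
pos_z_7 = 13
radius_7 = 3
pos_x_8 = 13.5
pos_y_8 = 17
pos_z_8 = 5
radius_8 = 3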